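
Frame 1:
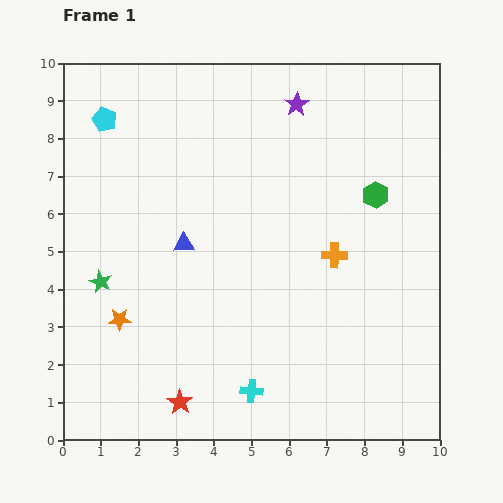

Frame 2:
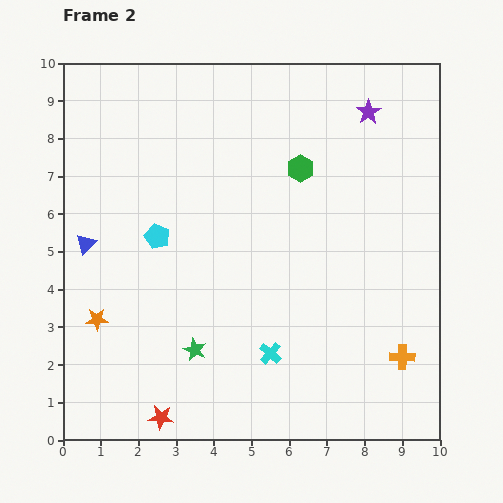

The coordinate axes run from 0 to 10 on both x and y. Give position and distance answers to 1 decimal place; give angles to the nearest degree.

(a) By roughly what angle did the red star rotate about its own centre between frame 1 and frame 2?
29° counter-clockwise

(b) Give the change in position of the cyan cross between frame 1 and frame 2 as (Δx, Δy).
(0.5, 1.0)

The cyan cross was at (5.0, 1.3) in frame 1 and (5.5, 2.3) in frame 2.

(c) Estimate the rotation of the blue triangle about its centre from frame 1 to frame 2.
42° counter-clockwise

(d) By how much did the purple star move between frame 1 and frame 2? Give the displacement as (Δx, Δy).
(1.9, -0.2)

The purple star was at (6.2, 8.9) in frame 1 and (8.1, 8.7) in frame 2.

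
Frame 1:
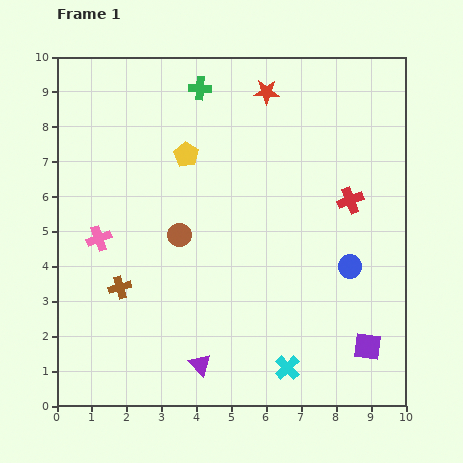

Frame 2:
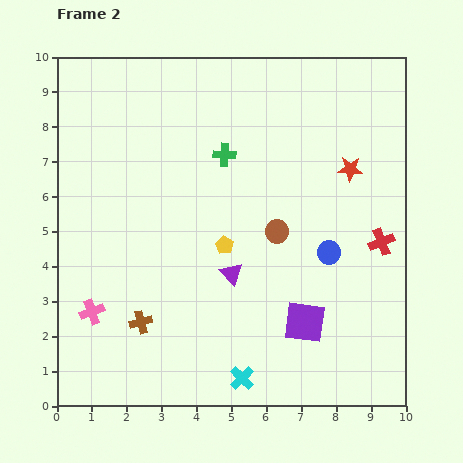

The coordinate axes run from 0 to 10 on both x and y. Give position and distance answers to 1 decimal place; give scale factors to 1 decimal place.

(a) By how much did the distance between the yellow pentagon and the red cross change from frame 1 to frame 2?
-0.4

Distance in frame 1: 4.9. Distance in frame 2: 4.5.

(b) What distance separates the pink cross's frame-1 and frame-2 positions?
2.1

The pink cross moved from (1.2, 4.8) to (1.0, 2.7), a distance of √(0.2² + 2.1²) ≈ 2.1.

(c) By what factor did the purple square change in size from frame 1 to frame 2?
1.5×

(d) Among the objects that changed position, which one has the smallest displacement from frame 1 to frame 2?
the blue circle

(moved 0.7)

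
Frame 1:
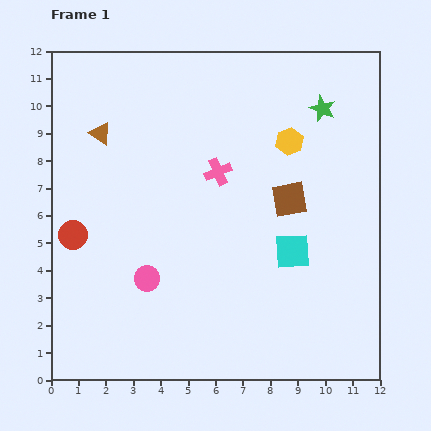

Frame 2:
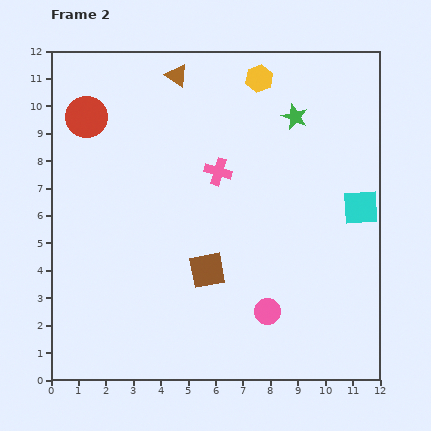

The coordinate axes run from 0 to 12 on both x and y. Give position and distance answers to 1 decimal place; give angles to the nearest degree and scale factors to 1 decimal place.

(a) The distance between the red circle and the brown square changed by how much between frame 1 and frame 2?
-0.9

Distance in frame 1: 8.0. Distance in frame 2: 7.1.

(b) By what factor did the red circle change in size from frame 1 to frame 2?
1.4×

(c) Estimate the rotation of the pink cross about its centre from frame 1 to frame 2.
39° clockwise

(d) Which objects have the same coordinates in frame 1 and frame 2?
the pink cross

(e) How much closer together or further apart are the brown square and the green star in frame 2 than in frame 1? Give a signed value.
+2.9

Distance in frame 1: 3.5. Distance in frame 2: 6.4.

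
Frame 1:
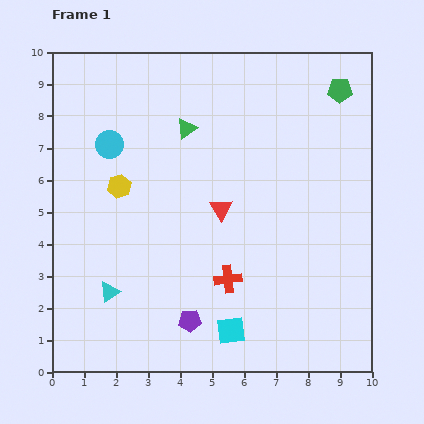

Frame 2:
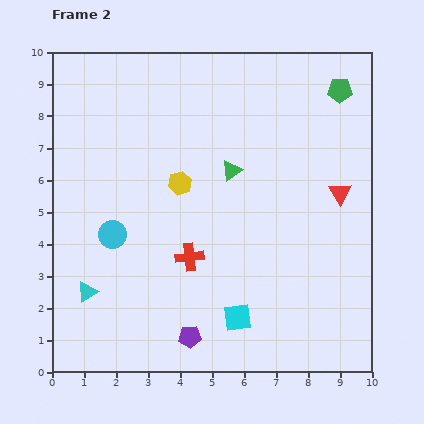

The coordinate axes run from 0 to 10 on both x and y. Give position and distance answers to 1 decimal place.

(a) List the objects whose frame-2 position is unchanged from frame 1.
the green pentagon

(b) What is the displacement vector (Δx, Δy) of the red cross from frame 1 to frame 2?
(-1.2, 0.7)

The red cross was at (5.5, 2.9) in frame 1 and (4.3, 3.6) in frame 2.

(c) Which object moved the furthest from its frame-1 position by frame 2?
the red triangle

(moved 3.7; next 2.8)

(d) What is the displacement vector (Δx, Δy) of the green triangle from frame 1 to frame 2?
(1.4, -1.3)

The green triangle was at (4.2, 7.6) in frame 1 and (5.6, 6.3) in frame 2.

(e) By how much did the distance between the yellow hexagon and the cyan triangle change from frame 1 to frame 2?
+1.2

Distance in frame 1: 3.3. Distance in frame 2: 4.5.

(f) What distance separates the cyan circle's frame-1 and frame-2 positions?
2.8

The cyan circle moved from (1.8, 7.1) to (1.9, 4.3), a distance of √(0.1² + 2.8²) ≈ 2.8.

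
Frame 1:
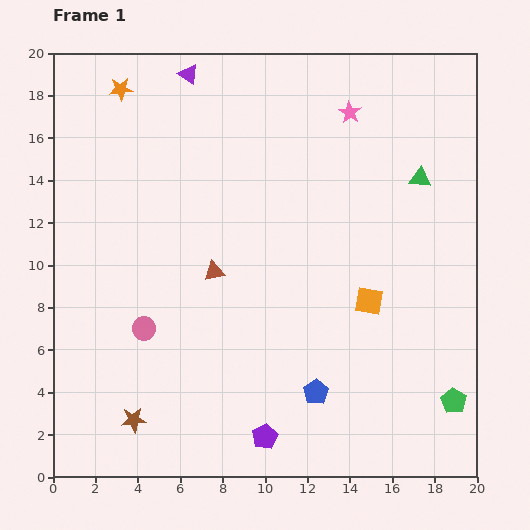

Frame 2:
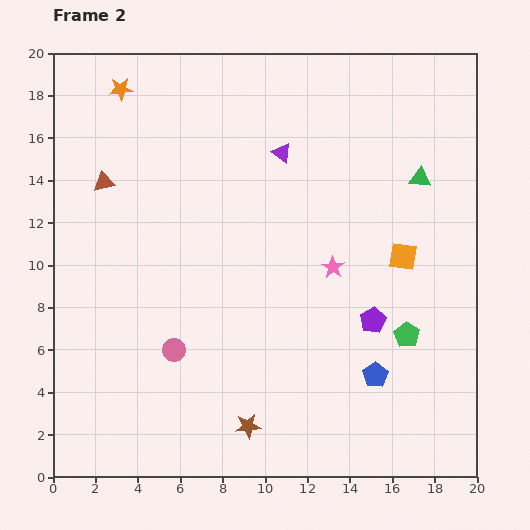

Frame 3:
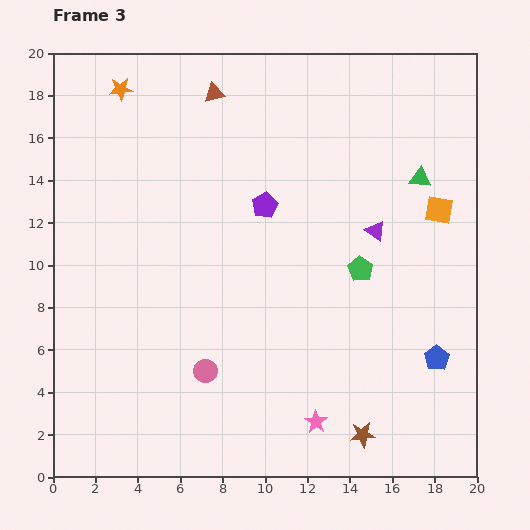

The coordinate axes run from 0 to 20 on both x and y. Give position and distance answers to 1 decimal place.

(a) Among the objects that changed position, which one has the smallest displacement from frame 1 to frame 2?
the pink circle

(moved 1.7)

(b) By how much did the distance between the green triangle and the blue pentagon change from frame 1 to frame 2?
-1.7

Distance in frame 1: 11.2. Distance in frame 2: 9.5.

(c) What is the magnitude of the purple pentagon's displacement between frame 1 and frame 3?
10.9

The purple pentagon moved from (10.0, 1.9) to (10.0, 12.8), a distance of √(0.0² + 10.9²) ≈ 10.9.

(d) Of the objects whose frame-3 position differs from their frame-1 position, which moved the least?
the pink circle

(moved 3.5)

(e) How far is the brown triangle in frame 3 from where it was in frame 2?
6.7

The brown triangle moved from (2.4, 13.9) to (7.6, 18.1), a distance of √(5.2² + 4.2²) ≈ 6.7.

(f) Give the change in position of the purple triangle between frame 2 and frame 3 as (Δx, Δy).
(4.4, -3.7)

The purple triangle was at (10.8, 15.3) in frame 2 and (15.2, 11.6) in frame 3.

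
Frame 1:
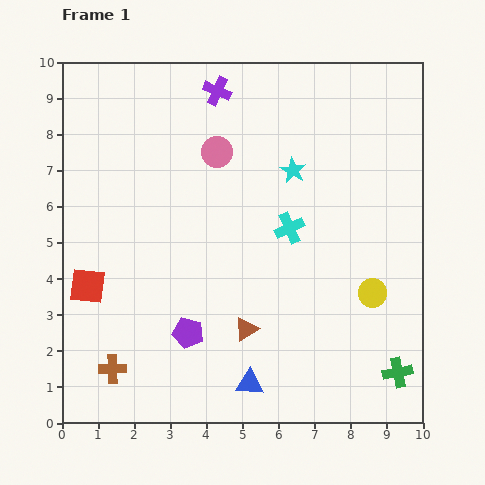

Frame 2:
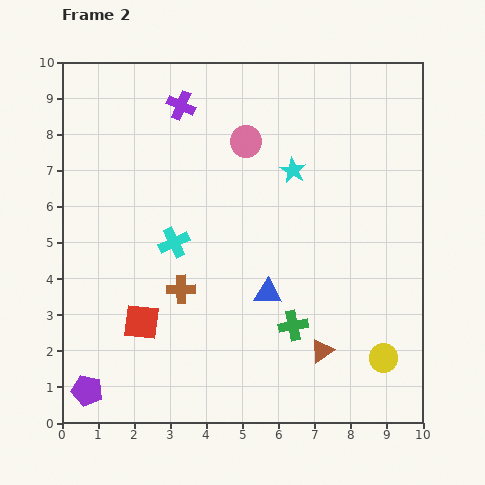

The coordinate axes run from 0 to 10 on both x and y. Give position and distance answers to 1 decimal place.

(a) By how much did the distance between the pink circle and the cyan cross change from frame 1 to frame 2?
+0.5

Distance in frame 1: 2.9. Distance in frame 2: 3.4.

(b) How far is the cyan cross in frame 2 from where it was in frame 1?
3.2

The cyan cross moved from (6.3, 5.4) to (3.1, 5.0), a distance of √(3.2² + 0.4²) ≈ 3.2.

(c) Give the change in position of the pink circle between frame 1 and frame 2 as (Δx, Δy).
(0.8, 0.3)

The pink circle was at (4.3, 7.5) in frame 1 and (5.1, 7.8) in frame 2.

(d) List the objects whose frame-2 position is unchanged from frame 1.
the cyan star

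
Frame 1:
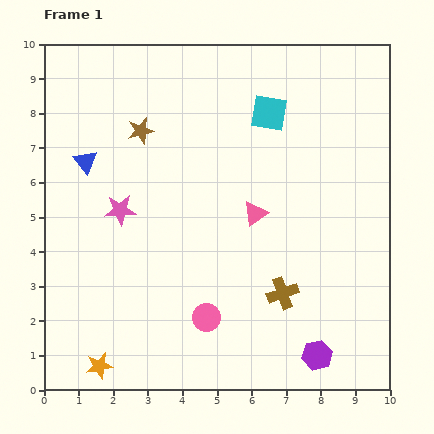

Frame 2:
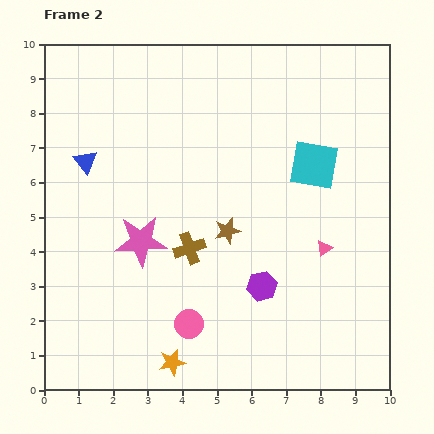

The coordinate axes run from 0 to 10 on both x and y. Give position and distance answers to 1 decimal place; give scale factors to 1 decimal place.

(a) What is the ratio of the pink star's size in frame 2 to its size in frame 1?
1.7×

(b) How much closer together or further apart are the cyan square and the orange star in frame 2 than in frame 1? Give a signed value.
-1.8

Distance in frame 1: 8.8. Distance in frame 2: 7.0.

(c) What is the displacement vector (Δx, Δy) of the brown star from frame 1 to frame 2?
(2.5, -2.9)

The brown star was at (2.8, 7.5) in frame 1 and (5.3, 4.6) in frame 2.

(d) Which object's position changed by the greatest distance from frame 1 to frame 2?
the brown star

(moved 3.8; next 3.0)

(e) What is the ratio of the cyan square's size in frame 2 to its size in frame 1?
1.3×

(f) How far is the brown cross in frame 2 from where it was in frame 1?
3.0

The brown cross moved from (6.9, 2.8) to (4.2, 4.1), a distance of √(2.7² + 1.3²) ≈ 3.0.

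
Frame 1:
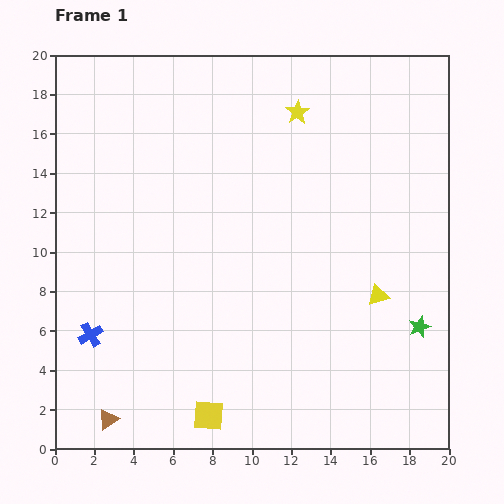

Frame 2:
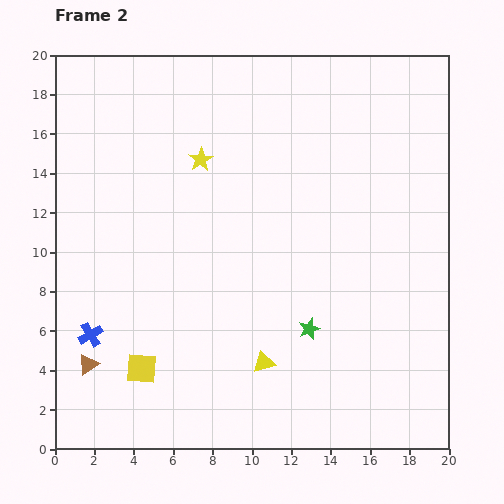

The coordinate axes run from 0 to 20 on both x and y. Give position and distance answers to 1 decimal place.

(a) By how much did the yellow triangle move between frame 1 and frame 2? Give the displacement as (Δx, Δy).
(-5.8, -3.4)

The yellow triangle was at (16.4, 7.8) in frame 1 and (10.6, 4.4) in frame 2.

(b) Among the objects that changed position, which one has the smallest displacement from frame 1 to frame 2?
the brown triangle

(moved 3.0)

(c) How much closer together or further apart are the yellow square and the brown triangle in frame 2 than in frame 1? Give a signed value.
-2.4

Distance in frame 1: 5.1. Distance in frame 2: 2.7.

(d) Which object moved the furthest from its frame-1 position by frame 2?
the yellow triangle

(moved 6.7; next 5.6)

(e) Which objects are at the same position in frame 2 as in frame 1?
the blue cross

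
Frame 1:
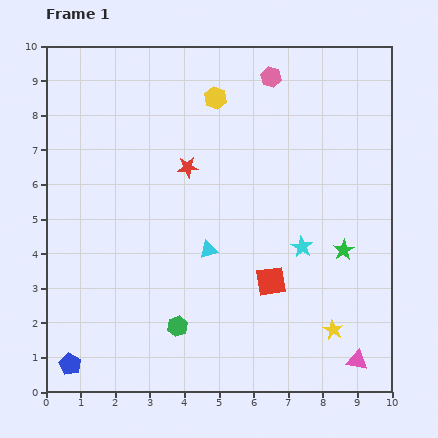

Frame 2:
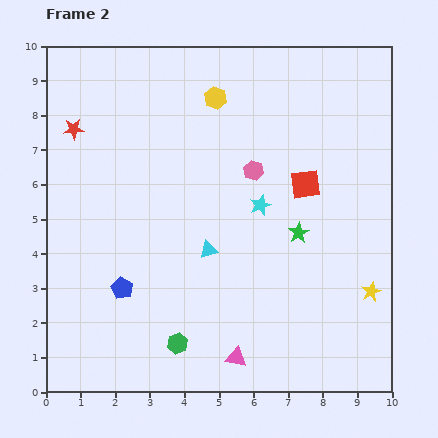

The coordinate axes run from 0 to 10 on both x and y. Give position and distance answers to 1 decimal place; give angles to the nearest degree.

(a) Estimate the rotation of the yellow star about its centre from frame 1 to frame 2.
17° clockwise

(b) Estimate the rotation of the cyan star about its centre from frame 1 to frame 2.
20° clockwise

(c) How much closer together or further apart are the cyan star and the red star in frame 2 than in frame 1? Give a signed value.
+1.8

Distance in frame 1: 4.0. Distance in frame 2: 5.8.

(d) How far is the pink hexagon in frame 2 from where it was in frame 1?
2.7

The pink hexagon moved from (6.5, 9.1) to (6.0, 6.4), a distance of √(0.5² + 2.7²) ≈ 2.7.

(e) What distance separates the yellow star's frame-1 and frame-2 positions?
1.6

The yellow star moved from (8.3, 1.8) to (9.4, 2.9), a distance of √(1.1² + 1.1²) ≈ 1.6.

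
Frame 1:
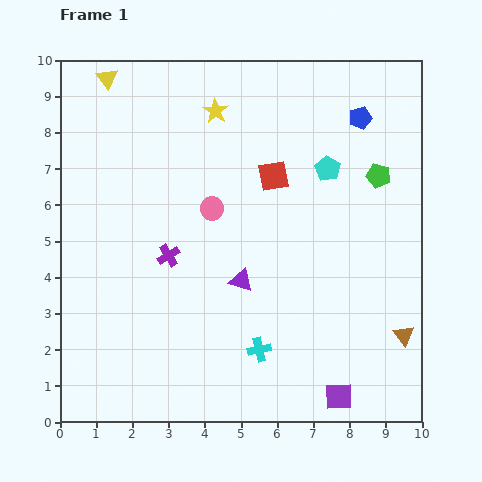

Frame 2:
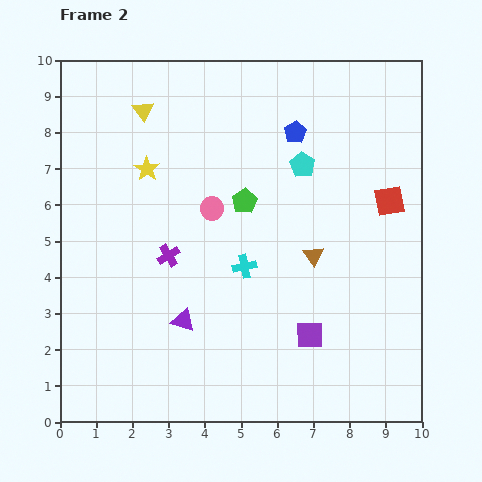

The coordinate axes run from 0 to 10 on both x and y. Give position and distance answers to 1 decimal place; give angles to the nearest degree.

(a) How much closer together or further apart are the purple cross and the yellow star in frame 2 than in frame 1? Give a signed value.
-1.7

Distance in frame 1: 4.2. Distance in frame 2: 2.5.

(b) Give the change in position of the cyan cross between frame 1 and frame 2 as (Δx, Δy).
(-0.4, 2.3)

The cyan cross was at (5.5, 2.0) in frame 1 and (5.1, 4.3) in frame 2.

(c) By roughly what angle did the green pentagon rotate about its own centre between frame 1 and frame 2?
27° clockwise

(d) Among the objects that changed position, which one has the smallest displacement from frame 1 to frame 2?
the cyan pentagon

(moved 0.7)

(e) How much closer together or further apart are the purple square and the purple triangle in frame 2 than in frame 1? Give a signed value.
-0.7

Distance in frame 1: 4.2. Distance in frame 2: 3.5.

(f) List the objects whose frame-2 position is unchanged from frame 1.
the pink circle, the purple cross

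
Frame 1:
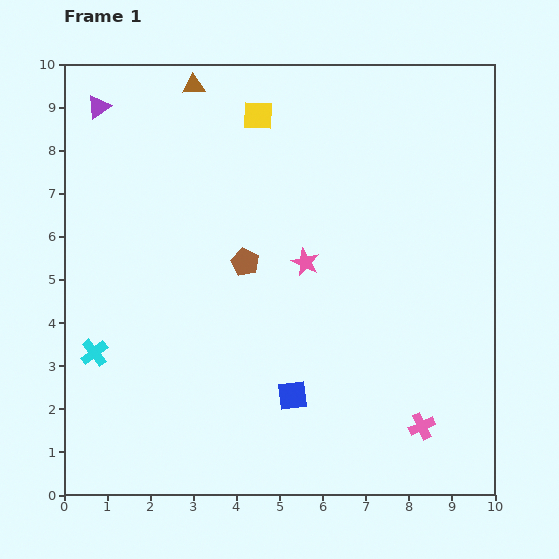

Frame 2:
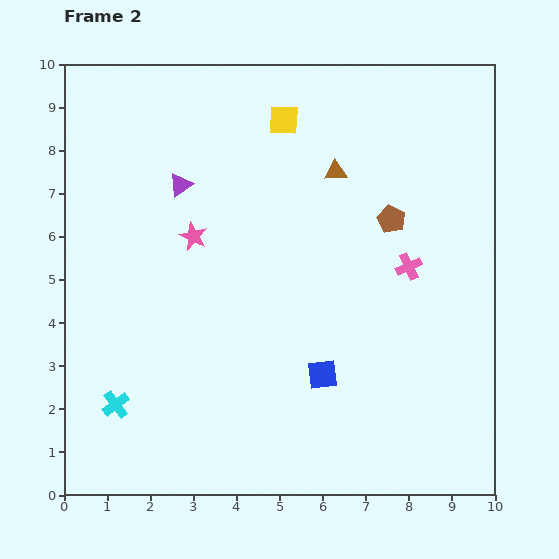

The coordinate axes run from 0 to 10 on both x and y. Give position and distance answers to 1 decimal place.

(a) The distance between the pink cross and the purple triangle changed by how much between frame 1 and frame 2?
-4.9

Distance in frame 1: 10.5. Distance in frame 2: 5.6.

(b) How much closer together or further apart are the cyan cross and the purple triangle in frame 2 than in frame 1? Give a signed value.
-0.4

Distance in frame 1: 5.7. Distance in frame 2: 5.3.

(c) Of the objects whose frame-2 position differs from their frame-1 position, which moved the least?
the yellow square

(moved 0.6)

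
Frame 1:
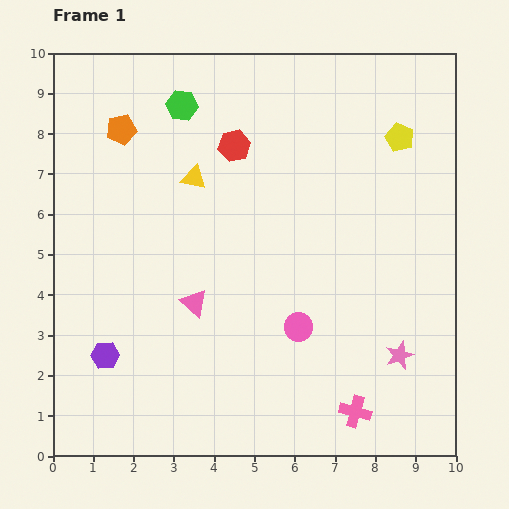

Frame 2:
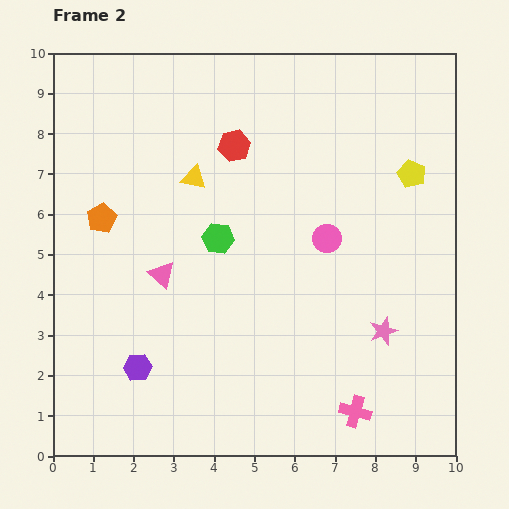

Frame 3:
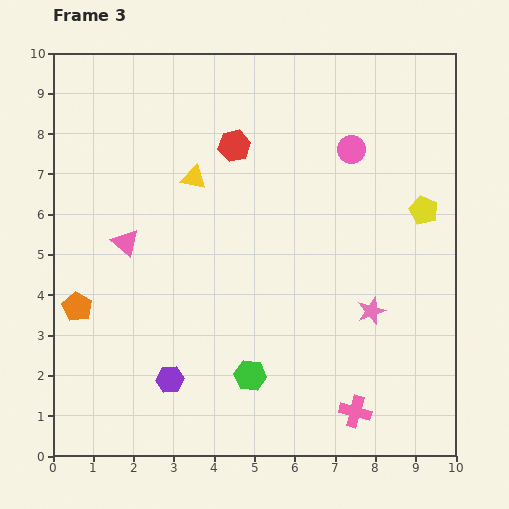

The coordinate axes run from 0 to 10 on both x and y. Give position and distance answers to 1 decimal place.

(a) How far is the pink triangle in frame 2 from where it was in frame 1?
1.1

The pink triangle moved from (3.5, 3.8) to (2.7, 4.5), a distance of √(0.8² + 0.7²) ≈ 1.1.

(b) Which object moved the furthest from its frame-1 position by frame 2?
the green hexagon

(moved 3.4; next 2.3)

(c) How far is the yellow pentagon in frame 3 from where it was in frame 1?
1.9

The yellow pentagon moved from (8.6, 7.9) to (9.2, 6.1), a distance of √(0.6² + 1.8²) ≈ 1.9.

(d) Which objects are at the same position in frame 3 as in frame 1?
the yellow triangle, the pink cross, the red hexagon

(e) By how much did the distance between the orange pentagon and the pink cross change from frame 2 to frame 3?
-0.5

Distance in frame 2: 7.9. Distance in frame 3: 7.4.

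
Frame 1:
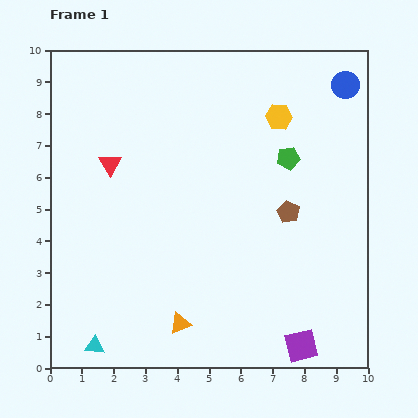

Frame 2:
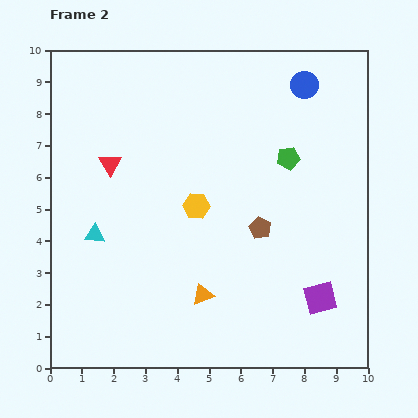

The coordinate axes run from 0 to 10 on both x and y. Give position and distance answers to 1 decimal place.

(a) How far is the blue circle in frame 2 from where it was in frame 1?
1.3

The blue circle moved from (9.3, 8.9) to (8.0, 8.9), a distance of √(1.3² + 0.0²) ≈ 1.3.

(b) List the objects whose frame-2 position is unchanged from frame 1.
the green pentagon, the red triangle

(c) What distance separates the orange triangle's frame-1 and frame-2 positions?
1.1

The orange triangle moved from (4.1, 1.4) to (4.8, 2.3), a distance of √(0.7² + 0.9²) ≈ 1.1.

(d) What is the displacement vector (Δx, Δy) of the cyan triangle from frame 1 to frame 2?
(0.0, 3.5)

The cyan triangle was at (1.4, 0.7) in frame 1 and (1.4, 4.2) in frame 2.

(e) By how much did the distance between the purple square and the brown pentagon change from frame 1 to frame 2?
-1.3

Distance in frame 1: 4.2. Distance in frame 2: 2.9.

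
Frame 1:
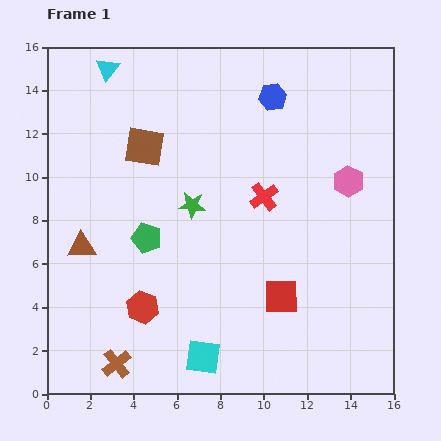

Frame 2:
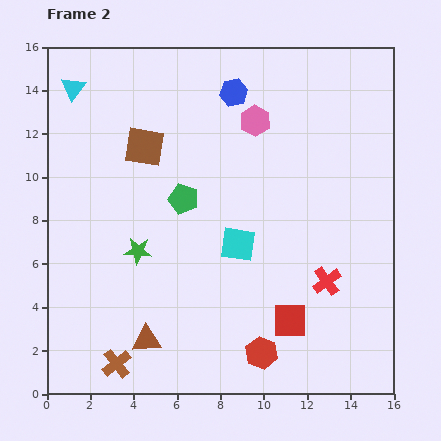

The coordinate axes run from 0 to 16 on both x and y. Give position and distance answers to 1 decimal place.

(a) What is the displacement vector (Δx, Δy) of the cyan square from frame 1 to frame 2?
(1.6, 5.2)

The cyan square was at (7.2, 1.7) in frame 1 and (8.8, 6.9) in frame 2.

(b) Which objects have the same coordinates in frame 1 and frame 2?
the brown cross, the brown square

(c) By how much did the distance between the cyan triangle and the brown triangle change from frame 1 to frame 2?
+3.8

Distance in frame 1: 8.3. Distance in frame 2: 12.1.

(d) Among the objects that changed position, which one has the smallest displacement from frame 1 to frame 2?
the red square

(moved 1.2)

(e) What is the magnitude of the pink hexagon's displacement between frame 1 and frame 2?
5.1

The pink hexagon moved from (13.9, 9.8) to (9.6, 12.6), a distance of √(4.3² + 2.8²) ≈ 5.1.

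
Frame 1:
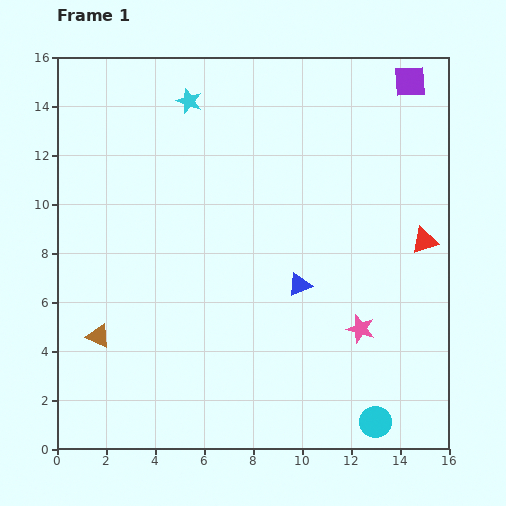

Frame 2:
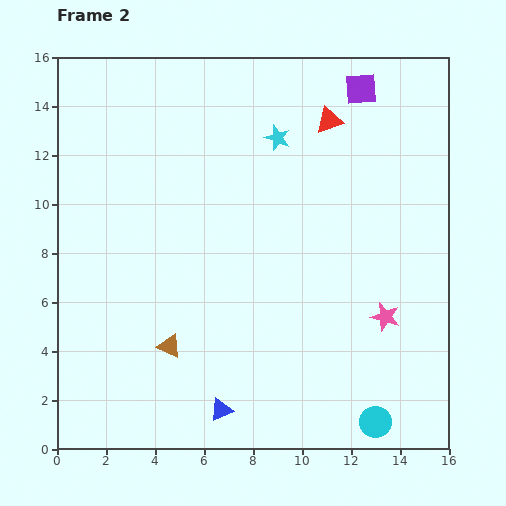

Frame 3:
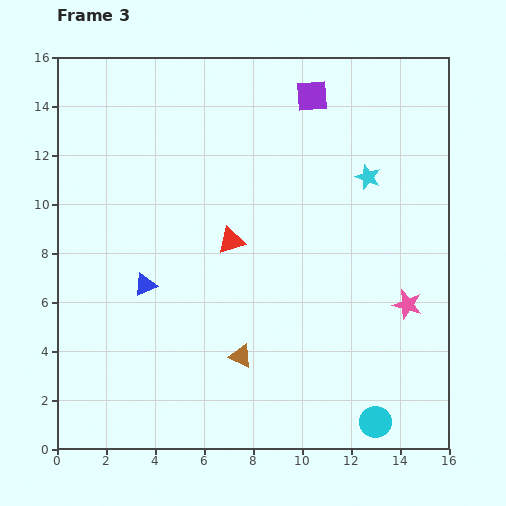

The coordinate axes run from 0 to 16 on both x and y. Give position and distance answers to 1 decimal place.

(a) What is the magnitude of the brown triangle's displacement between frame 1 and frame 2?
2.9

The brown triangle moved from (1.7, 4.6) to (4.6, 4.2), a distance of √(2.9² + 0.4²) ≈ 2.9.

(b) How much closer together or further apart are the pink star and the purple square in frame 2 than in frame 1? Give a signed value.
-0.9

Distance in frame 1: 10.3. Distance in frame 2: 9.4.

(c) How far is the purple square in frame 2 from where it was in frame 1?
2.0

The purple square moved from (14.4, 15.0) to (12.4, 14.7), a distance of √(2.0² + 0.3²) ≈ 2.0.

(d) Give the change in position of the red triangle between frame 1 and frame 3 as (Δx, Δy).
(-7.9, 0.0)

The red triangle was at (15.0, 8.5) in frame 1 and (7.1, 8.5) in frame 3.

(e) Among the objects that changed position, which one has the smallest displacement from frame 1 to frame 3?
the pink star

(moved 2.1)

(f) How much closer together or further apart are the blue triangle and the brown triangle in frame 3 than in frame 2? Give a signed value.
+1.6

Distance in frame 2: 3.3. Distance in frame 3: 4.9.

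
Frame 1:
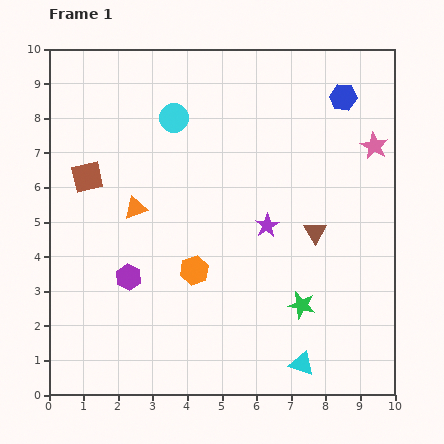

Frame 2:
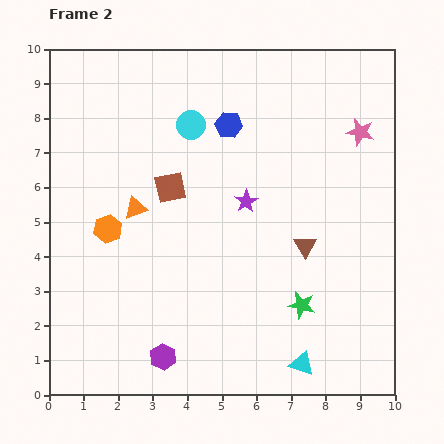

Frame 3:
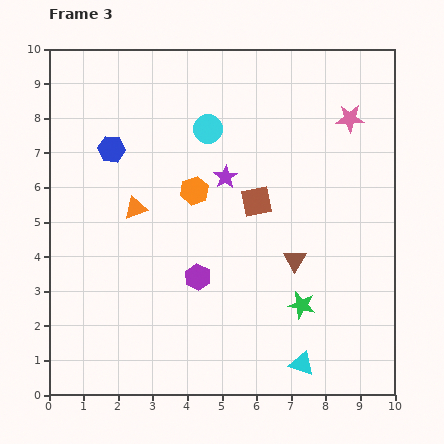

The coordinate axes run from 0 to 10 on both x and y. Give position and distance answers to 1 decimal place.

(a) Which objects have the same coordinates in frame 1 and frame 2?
the cyan triangle, the orange triangle, the green star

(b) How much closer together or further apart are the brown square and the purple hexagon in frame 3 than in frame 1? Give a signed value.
-0.3

Distance in frame 1: 3.1. Distance in frame 3: 2.8.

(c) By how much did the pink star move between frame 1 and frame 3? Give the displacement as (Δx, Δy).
(-0.7, 0.8)

The pink star was at (9.4, 7.2) in frame 1 and (8.7, 8.0) in frame 3.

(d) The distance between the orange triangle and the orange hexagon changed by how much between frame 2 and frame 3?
+0.8

Distance in frame 2: 1.0. Distance in frame 3: 1.8.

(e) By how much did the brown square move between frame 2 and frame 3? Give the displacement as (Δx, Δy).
(2.5, -0.4)

The brown square was at (3.5, 6.0) in frame 2 and (6.0, 5.6) in frame 3.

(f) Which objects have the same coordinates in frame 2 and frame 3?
the cyan triangle, the orange triangle, the green star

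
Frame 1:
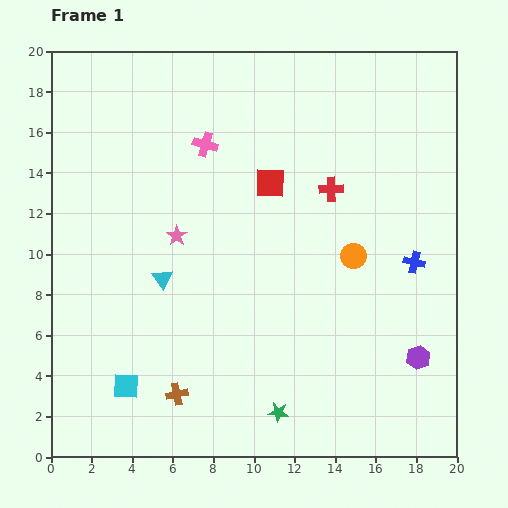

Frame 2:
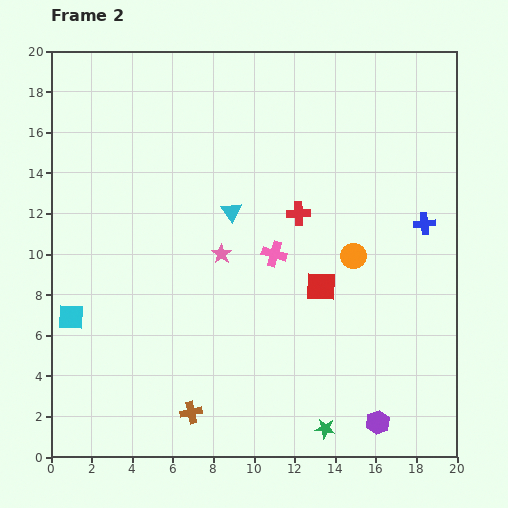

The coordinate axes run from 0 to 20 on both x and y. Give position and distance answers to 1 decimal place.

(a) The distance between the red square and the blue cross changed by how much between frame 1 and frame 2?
-2.1

Distance in frame 1: 8.1. Distance in frame 2: 6.0.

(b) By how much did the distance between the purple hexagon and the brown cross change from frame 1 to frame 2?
-2.8

Distance in frame 1: 12.0. Distance in frame 2: 9.2.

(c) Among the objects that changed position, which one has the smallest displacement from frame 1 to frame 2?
the brown cross

(moved 1.1)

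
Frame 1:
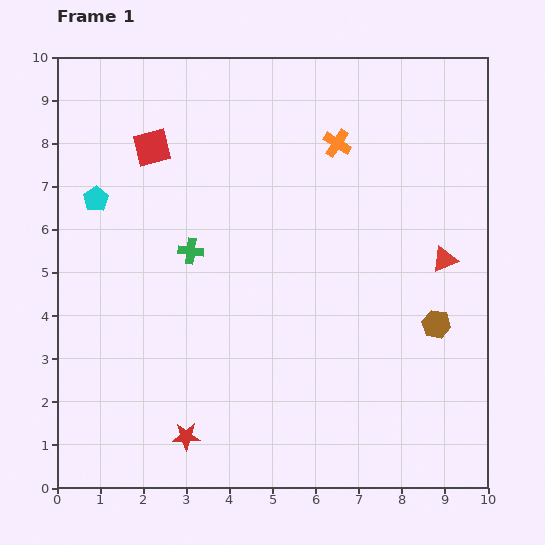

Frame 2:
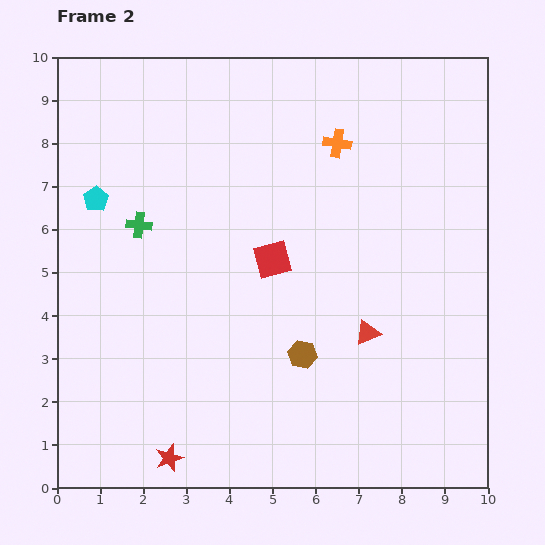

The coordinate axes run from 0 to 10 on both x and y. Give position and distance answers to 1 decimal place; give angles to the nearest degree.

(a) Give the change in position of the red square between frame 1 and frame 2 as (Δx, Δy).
(2.8, -2.6)

The red square was at (2.2, 7.9) in frame 1 and (5.0, 5.3) in frame 2.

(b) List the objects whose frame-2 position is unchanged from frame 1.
the orange cross, the cyan pentagon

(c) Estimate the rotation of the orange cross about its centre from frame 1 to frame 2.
23° counter-clockwise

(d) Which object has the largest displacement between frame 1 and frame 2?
the red square

(moved 3.8; next 3.2)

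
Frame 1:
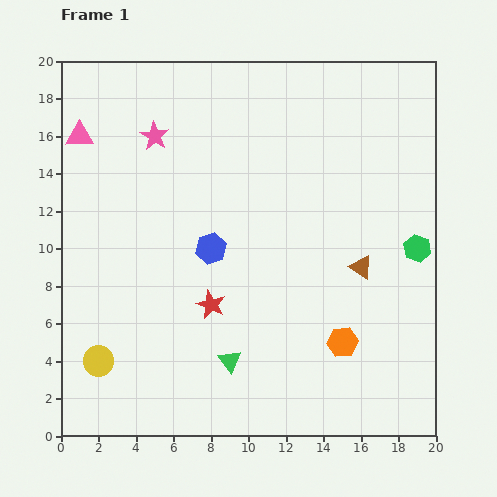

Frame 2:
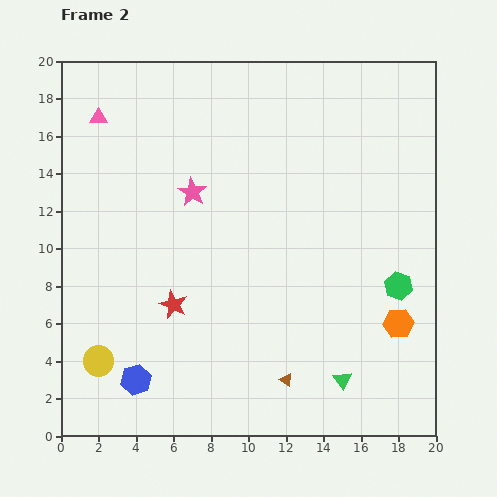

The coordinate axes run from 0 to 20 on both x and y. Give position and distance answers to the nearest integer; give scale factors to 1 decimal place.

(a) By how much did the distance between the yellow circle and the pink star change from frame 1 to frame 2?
-2

Distance in frame 1: 12. Distance in frame 2: 10.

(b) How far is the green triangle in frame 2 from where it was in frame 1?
6

The green triangle moved from (9, 4) to (15, 3), a distance of √(6² + 1²) ≈ 6.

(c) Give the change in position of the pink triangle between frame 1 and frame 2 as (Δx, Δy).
(1, 1)

The pink triangle was at (1, 16) in frame 1 and (2, 17) in frame 2.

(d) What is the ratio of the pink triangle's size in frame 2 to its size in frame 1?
0.6×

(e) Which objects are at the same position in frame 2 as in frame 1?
the yellow circle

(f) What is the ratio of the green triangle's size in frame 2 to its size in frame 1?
0.8×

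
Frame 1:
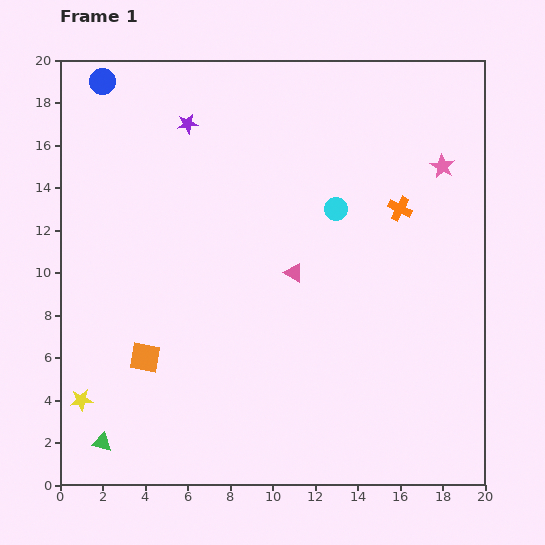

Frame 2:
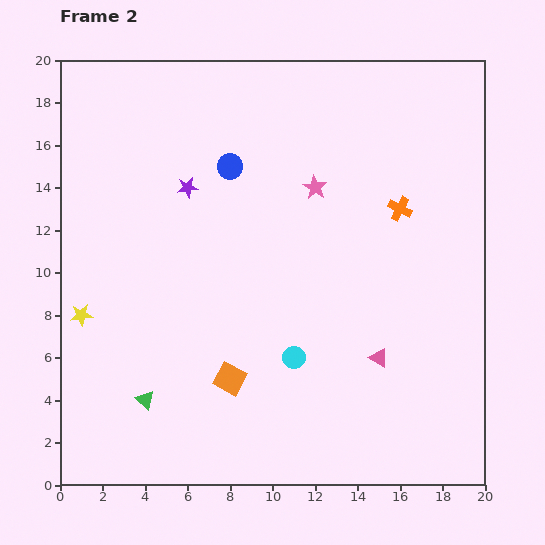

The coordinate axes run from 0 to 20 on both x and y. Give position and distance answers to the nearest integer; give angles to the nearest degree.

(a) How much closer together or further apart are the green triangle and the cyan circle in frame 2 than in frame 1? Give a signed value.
-9

Distance in frame 1: 16. Distance in frame 2: 7.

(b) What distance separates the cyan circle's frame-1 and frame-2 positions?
7

The cyan circle moved from (13, 13) to (11, 6), a distance of √(2² + 7²) ≈ 7.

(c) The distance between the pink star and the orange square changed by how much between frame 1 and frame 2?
-7

Distance in frame 1: 17. Distance in frame 2: 10.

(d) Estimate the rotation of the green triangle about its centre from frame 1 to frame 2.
30° clockwise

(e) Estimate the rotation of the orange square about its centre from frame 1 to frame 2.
18° clockwise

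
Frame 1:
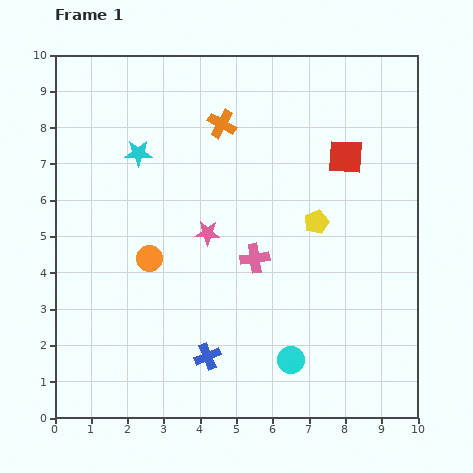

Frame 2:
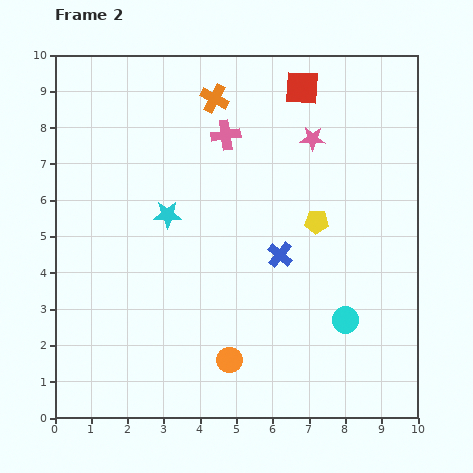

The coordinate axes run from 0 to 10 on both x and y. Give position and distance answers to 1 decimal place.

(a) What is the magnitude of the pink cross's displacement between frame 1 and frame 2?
3.5

The pink cross moved from (5.5, 4.4) to (4.7, 7.8), a distance of √(0.8² + 3.4²) ≈ 3.5.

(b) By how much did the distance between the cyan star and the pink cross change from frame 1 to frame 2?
-1.6

Distance in frame 1: 4.3. Distance in frame 2: 2.7.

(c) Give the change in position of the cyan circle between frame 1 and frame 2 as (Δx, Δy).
(1.5, 1.1)

The cyan circle was at (6.5, 1.6) in frame 1 and (8.0, 2.7) in frame 2.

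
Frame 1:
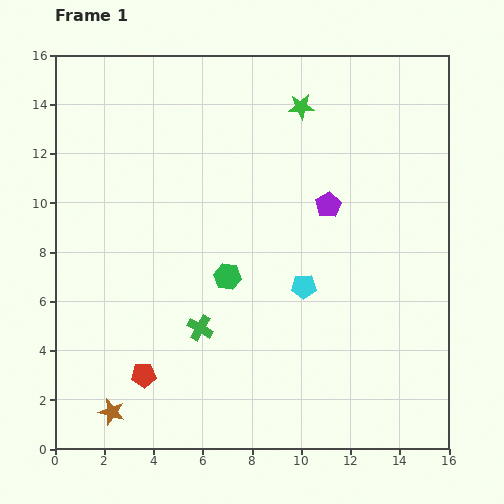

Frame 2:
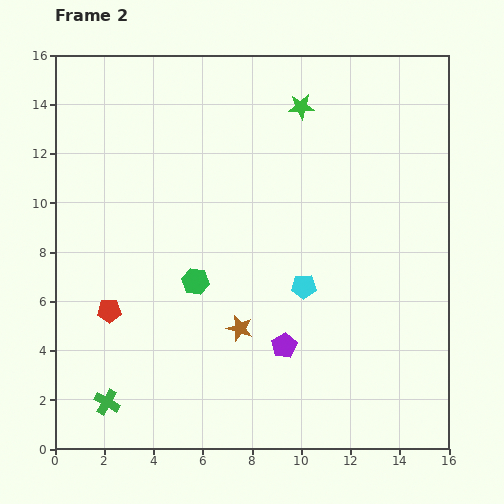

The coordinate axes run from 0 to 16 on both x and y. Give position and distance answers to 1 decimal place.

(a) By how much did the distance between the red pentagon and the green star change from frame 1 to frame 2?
-1.2

Distance in frame 1: 12.6. Distance in frame 2: 11.4.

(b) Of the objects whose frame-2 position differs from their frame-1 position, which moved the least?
the green hexagon

(moved 1.3)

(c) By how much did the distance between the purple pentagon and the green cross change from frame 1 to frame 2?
+0.4

Distance in frame 1: 7.2. Distance in frame 2: 7.6.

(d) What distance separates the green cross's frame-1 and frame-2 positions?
4.8

The green cross moved from (5.9, 4.9) to (2.1, 1.9), a distance of √(3.8² + 3.0²) ≈ 4.8.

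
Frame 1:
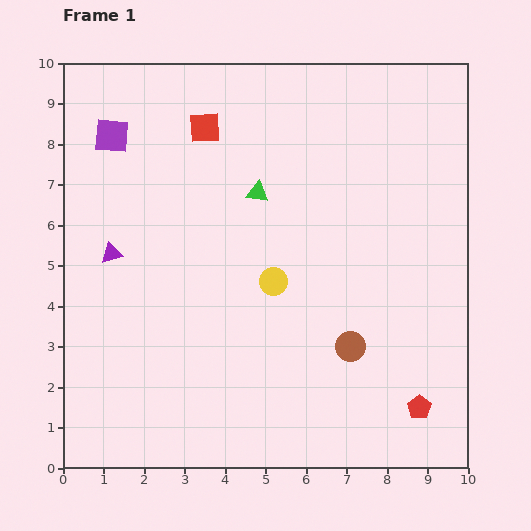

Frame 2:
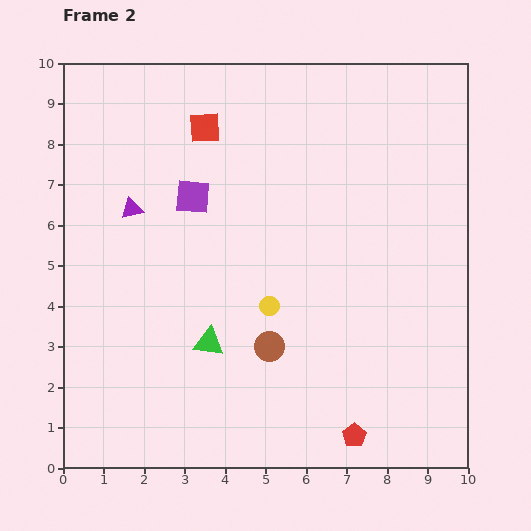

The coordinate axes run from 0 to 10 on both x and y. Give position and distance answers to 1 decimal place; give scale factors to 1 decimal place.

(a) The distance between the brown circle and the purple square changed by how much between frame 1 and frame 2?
-3.7

Distance in frame 1: 7.9. Distance in frame 2: 4.2.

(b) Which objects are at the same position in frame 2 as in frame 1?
the red square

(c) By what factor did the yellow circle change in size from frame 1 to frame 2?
0.7×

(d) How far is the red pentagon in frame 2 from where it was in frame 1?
1.7

The red pentagon moved from (8.8, 1.5) to (7.2, 0.8), a distance of √(1.6² + 0.7²) ≈ 1.7.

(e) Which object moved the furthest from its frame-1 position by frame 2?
the green triangle

(moved 3.9; next 2.5)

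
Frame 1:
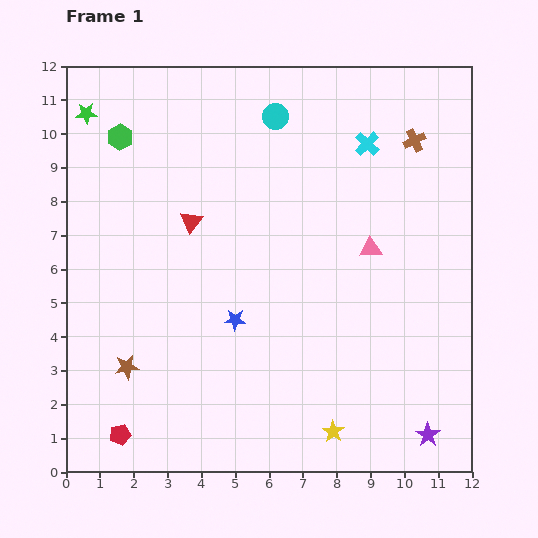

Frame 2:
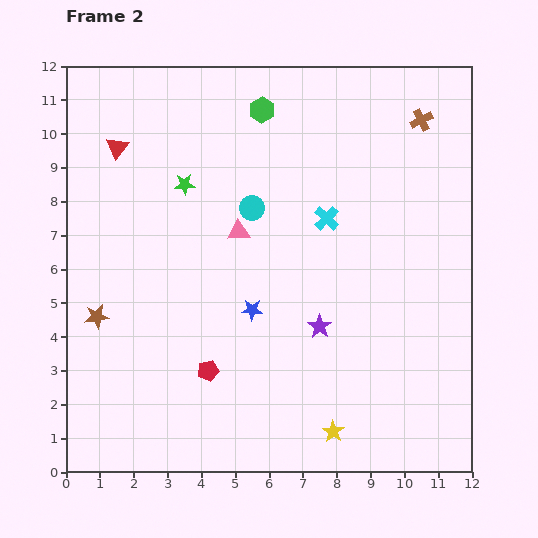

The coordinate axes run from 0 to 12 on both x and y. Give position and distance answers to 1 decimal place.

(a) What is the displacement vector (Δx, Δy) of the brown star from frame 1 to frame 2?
(-0.9, 1.5)

The brown star was at (1.8, 3.1) in frame 1 and (0.9, 4.6) in frame 2.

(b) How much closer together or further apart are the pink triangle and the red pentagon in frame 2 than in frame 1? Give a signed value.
-5.0

Distance in frame 1: 9.2. Distance in frame 2: 4.2.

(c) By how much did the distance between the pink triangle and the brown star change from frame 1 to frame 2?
-3.1

Distance in frame 1: 8.0. Distance in frame 2: 4.9.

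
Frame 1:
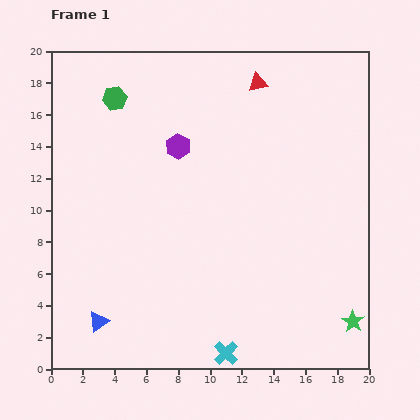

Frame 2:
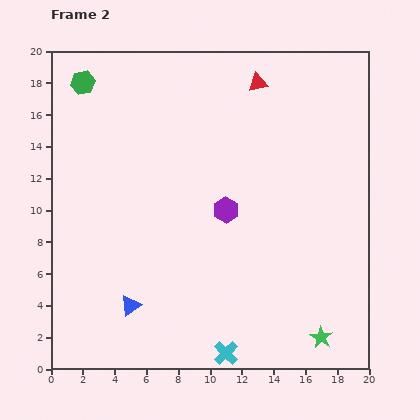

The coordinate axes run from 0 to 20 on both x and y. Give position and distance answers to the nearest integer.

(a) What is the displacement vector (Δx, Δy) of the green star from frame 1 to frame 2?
(-2, -1)

The green star was at (19, 3) in frame 1 and (17, 2) in frame 2.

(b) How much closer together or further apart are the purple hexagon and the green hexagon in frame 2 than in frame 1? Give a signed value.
+7

Distance in frame 1: 5. Distance in frame 2: 12.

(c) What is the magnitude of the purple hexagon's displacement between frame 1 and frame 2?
5

The purple hexagon moved from (8, 14) to (11, 10), a distance of √(3² + 4²) ≈ 5.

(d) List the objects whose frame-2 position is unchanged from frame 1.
the red triangle, the cyan cross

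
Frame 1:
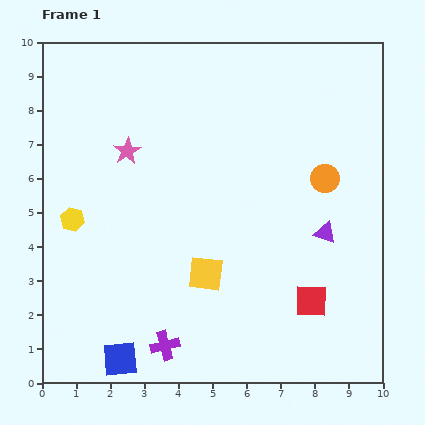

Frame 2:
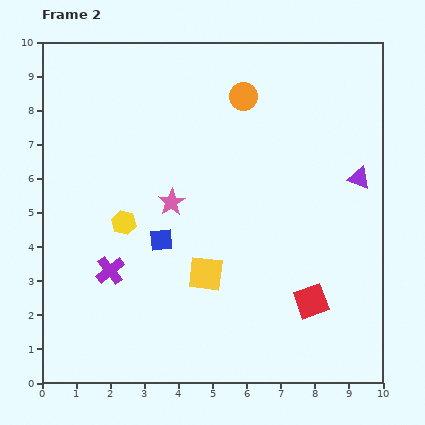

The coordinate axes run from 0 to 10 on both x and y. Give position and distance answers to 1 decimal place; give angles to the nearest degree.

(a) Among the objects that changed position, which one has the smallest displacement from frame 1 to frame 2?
the yellow hexagon

(moved 1.5)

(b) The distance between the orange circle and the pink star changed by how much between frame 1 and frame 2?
-2.2

Distance in frame 1: 5.9. Distance in frame 2: 3.7.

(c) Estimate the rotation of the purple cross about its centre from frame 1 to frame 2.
24° counter-clockwise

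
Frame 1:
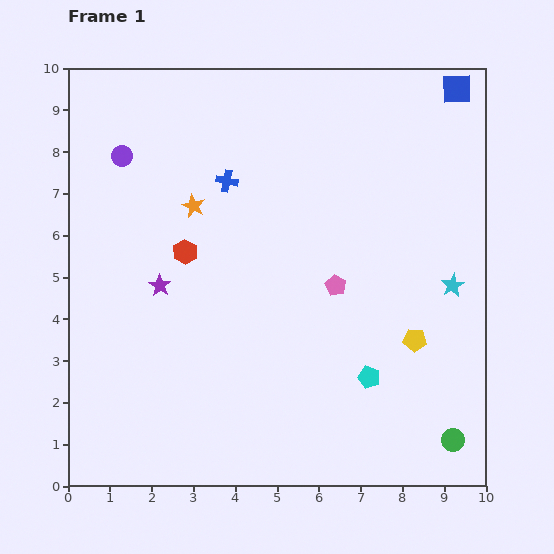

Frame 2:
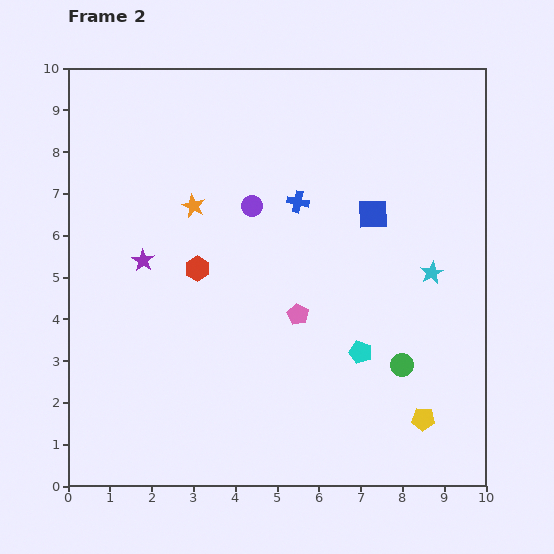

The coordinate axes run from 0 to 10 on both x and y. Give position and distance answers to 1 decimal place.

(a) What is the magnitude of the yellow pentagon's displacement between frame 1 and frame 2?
1.9

The yellow pentagon moved from (8.3, 3.5) to (8.5, 1.6), a distance of √(0.2² + 1.9²) ≈ 1.9.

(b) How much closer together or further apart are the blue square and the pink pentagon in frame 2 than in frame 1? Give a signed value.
-2.5

Distance in frame 1: 5.5. Distance in frame 2: 3.0.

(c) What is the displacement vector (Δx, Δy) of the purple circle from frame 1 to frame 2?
(3.1, -1.2)

The purple circle was at (1.3, 7.9) in frame 1 and (4.4, 6.7) in frame 2.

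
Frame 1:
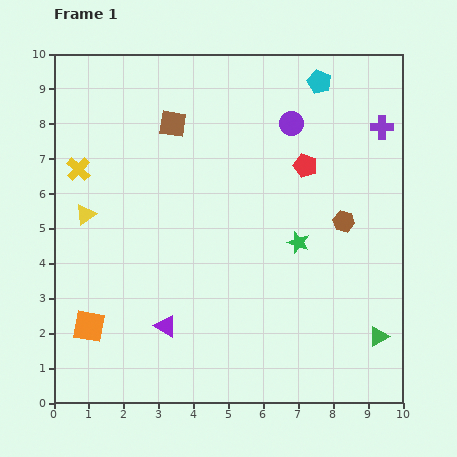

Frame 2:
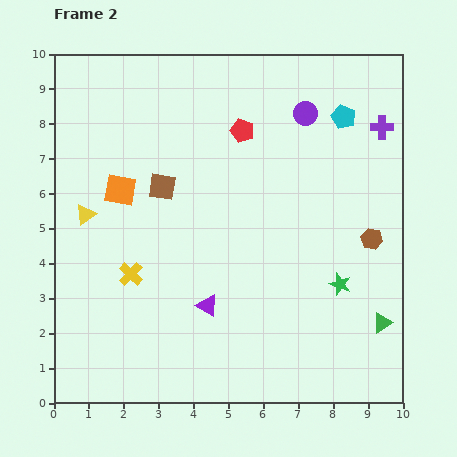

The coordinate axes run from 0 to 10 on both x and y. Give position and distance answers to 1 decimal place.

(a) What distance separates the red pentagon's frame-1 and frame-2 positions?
2.1

The red pentagon moved from (7.2, 6.8) to (5.4, 7.8), a distance of √(1.8² + 1.0²) ≈ 2.1.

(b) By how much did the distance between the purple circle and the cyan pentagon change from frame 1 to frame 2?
-0.3

Distance in frame 1: 1.4. Distance in frame 2: 1.1.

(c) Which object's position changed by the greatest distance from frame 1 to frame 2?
the orange square

(moved 4.0; next 3.4)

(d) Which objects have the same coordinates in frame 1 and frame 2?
the yellow triangle, the purple cross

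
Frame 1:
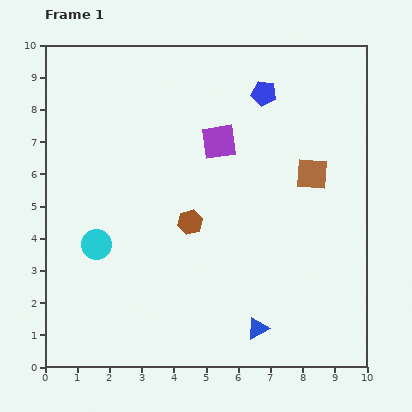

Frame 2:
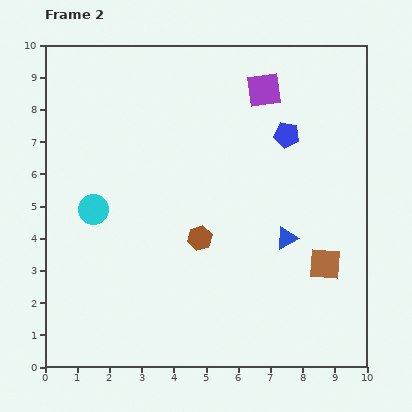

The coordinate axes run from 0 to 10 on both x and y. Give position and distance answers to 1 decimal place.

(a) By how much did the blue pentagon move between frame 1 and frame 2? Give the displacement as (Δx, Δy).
(0.7, -1.3)

The blue pentagon was at (6.8, 8.5) in frame 1 and (7.5, 7.2) in frame 2.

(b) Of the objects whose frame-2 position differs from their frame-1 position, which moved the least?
the brown hexagon

(moved 0.6)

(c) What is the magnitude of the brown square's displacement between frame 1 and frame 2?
2.8

The brown square moved from (8.3, 6.0) to (8.7, 3.2), a distance of √(0.4² + 2.8²) ≈ 2.8.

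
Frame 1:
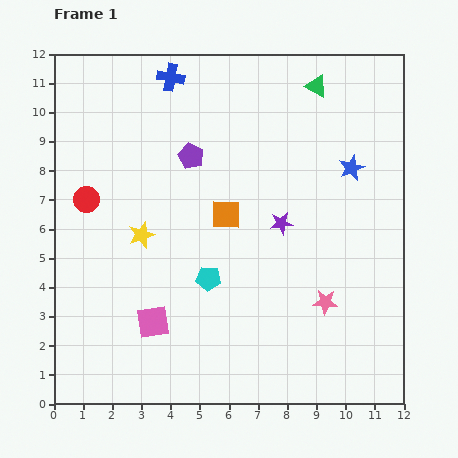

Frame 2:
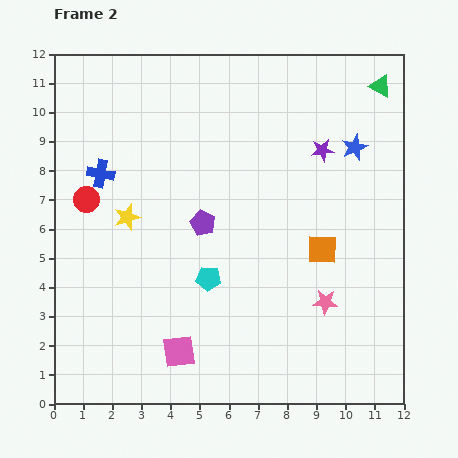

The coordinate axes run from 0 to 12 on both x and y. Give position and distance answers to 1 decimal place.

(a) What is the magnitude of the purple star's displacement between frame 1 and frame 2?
2.9

The purple star moved from (7.8, 6.2) to (9.2, 8.7), a distance of √(1.4² + 2.5²) ≈ 2.9.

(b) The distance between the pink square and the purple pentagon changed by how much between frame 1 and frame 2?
-1.3

Distance in frame 1: 5.8. Distance in frame 2: 4.5.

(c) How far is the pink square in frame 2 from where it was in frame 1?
1.3

The pink square moved from (3.4, 2.8) to (4.3, 1.8), a distance of √(0.9² + 1.0²) ≈ 1.3.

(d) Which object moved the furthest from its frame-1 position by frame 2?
the blue cross

(moved 4.1; next 3.5)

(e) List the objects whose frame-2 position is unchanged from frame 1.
the red circle, the cyan pentagon, the pink star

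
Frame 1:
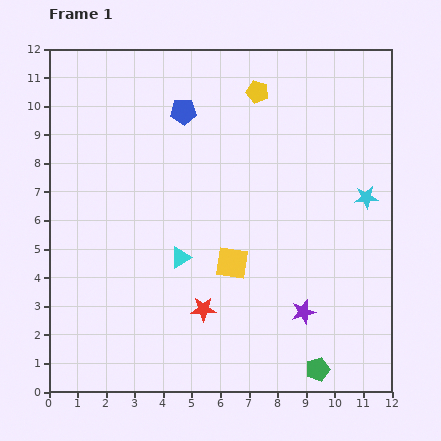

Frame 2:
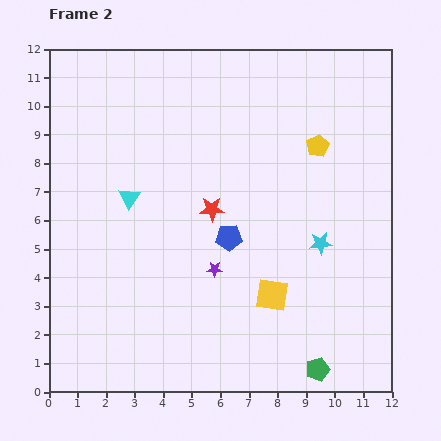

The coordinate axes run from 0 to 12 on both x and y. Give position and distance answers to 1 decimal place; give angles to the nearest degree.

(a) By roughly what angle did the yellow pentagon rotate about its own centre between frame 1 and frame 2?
29° clockwise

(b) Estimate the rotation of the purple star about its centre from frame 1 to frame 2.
16° clockwise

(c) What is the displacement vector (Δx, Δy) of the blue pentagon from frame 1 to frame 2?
(1.6, -4.4)

The blue pentagon was at (4.7, 9.8) in frame 1 and (6.3, 5.4) in frame 2.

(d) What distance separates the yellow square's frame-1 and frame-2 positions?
1.8

The yellow square moved from (6.4, 4.5) to (7.8, 3.4), a distance of √(1.4² + 1.1²) ≈ 1.8.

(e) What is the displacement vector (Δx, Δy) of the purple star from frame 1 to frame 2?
(-3.1, 1.5)

The purple star was at (8.9, 2.8) in frame 1 and (5.8, 4.3) in frame 2.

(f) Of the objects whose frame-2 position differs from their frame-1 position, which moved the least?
the yellow square

(moved 1.8)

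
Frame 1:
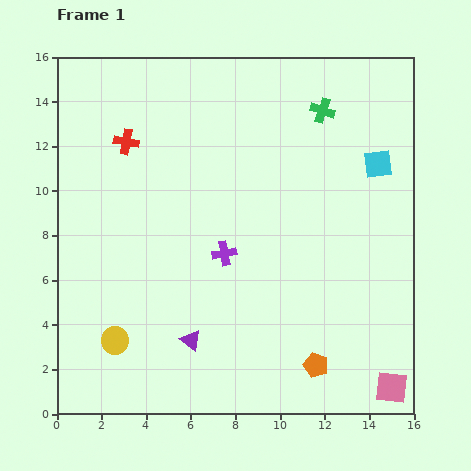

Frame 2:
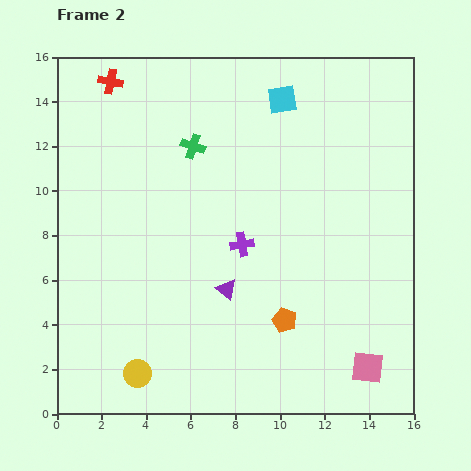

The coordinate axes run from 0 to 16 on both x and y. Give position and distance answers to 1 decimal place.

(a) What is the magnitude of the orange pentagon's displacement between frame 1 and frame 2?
2.4

The orange pentagon moved from (11.6, 2.2) to (10.2, 4.2), a distance of √(1.4² + 2.0²) ≈ 2.4.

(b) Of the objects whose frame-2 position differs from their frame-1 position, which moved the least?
the purple cross

(moved 0.9)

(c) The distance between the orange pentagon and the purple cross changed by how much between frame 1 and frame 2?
-2.6

Distance in frame 1: 6.5. Distance in frame 2: 3.9.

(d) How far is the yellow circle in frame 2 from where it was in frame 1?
1.8

The yellow circle moved from (2.6, 3.3) to (3.6, 1.8), a distance of √(1.0² + 1.5²) ≈ 1.8.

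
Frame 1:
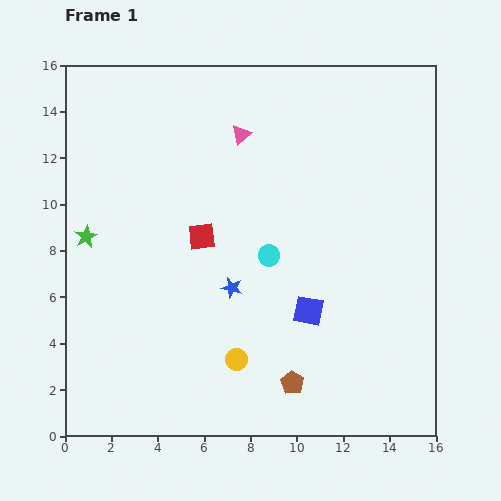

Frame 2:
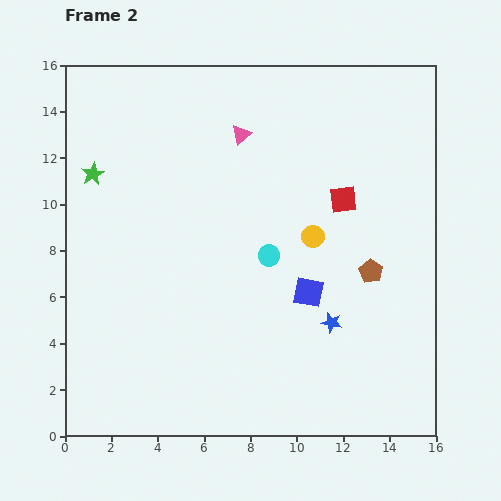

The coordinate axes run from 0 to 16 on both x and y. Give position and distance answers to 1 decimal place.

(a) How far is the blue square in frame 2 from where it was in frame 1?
0.8

The blue square moved from (10.5, 5.4) to (10.5, 6.2), a distance of √(0.0² + 0.8²) ≈ 0.8.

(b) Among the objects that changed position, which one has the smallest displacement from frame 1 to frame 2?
the blue square

(moved 0.8)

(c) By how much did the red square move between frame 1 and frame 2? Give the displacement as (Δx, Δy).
(6.1, 1.6)

The red square was at (5.9, 8.6) in frame 1 and (12.0, 10.2) in frame 2.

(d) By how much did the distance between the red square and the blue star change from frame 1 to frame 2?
+2.7

Distance in frame 1: 2.6. Distance in frame 2: 5.3.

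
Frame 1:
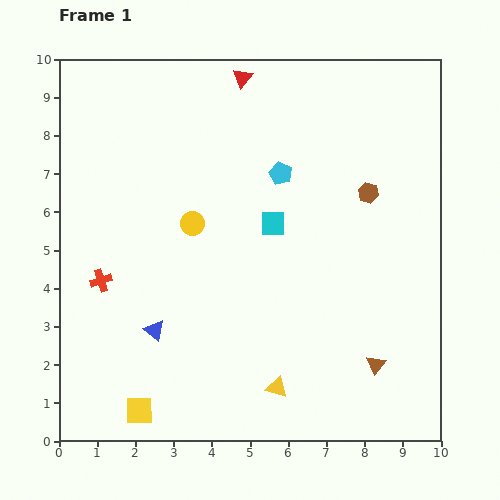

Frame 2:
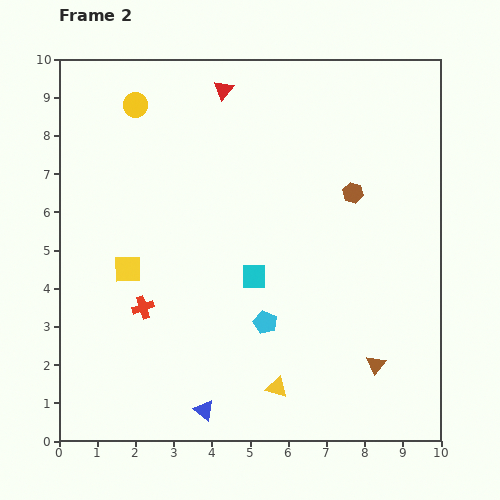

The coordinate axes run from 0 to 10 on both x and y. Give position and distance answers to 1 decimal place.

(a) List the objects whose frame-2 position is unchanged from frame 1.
the brown triangle, the yellow triangle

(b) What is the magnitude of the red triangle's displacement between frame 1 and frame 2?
0.6

The red triangle moved from (4.8, 9.5) to (4.3, 9.2), a distance of √(0.5² + 0.3²) ≈ 0.6.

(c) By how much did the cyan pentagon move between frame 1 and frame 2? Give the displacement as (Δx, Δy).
(-0.4, -3.9)

The cyan pentagon was at (5.8, 7.0) in frame 1 and (5.4, 3.1) in frame 2.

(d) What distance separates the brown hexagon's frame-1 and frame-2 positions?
0.4

The brown hexagon moved from (8.1, 6.5) to (7.7, 6.5), a distance of √(0.4² + 0.0²) ≈ 0.4.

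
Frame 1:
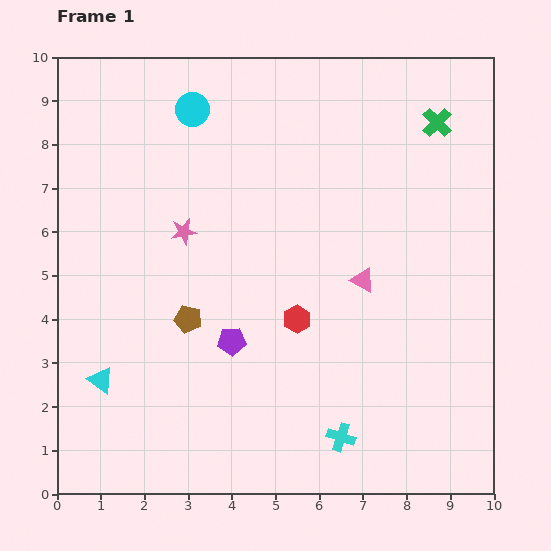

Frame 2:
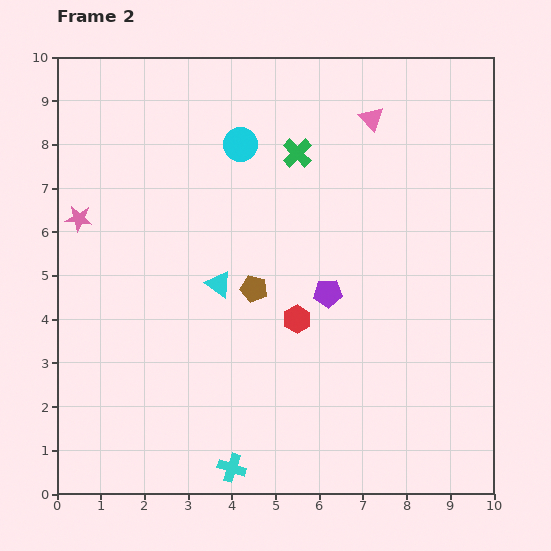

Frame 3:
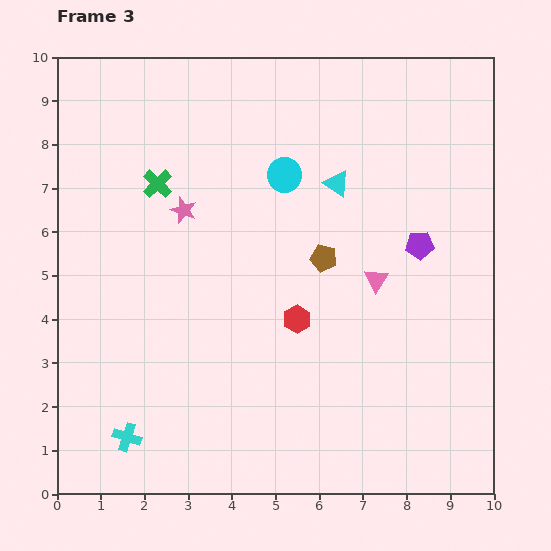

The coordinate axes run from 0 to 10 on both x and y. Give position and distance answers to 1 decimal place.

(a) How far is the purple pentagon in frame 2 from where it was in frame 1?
2.5

The purple pentagon moved from (4.0, 3.5) to (6.2, 4.6), a distance of √(2.2² + 1.1²) ≈ 2.5.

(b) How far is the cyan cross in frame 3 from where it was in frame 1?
4.9

The cyan cross moved from (6.5, 1.3) to (1.6, 1.3), a distance of √(4.9² + 0.0²) ≈ 4.9.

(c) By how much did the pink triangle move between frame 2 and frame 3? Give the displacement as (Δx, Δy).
(0.1, -3.7)

The pink triangle was at (7.2, 8.6) in frame 2 and (7.3, 4.9) in frame 3.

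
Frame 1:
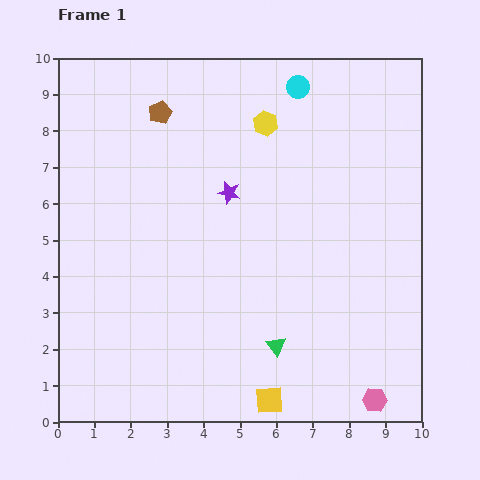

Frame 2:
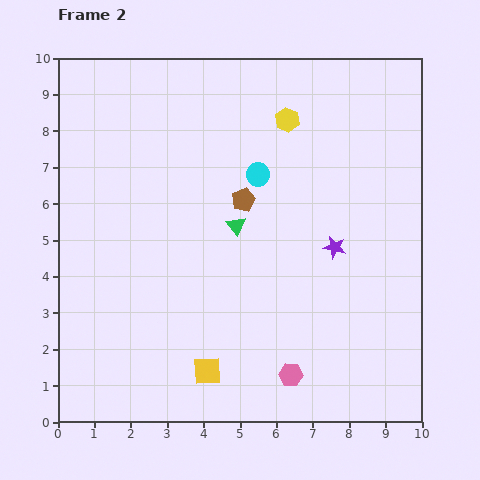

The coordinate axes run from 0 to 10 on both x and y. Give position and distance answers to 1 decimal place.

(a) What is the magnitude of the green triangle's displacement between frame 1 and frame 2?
3.5

The green triangle moved from (6.0, 2.1) to (4.9, 5.4), a distance of √(1.1² + 3.3²) ≈ 3.5.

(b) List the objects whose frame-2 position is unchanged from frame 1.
none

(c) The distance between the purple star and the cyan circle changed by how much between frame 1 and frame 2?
-0.6

Distance in frame 1: 3.5. Distance in frame 2: 2.9.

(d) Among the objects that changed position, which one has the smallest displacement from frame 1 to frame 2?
the yellow hexagon

(moved 0.6)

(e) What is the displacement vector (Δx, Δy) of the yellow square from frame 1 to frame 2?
(-1.7, 0.8)

The yellow square was at (5.8, 0.6) in frame 1 and (4.1, 1.4) in frame 2.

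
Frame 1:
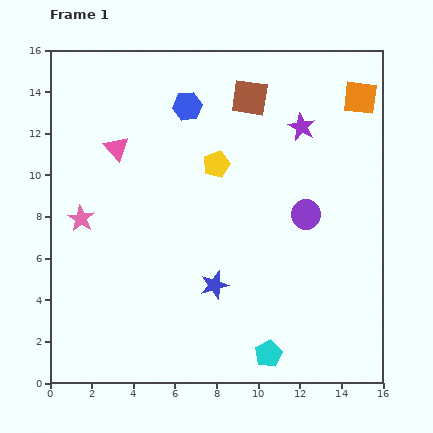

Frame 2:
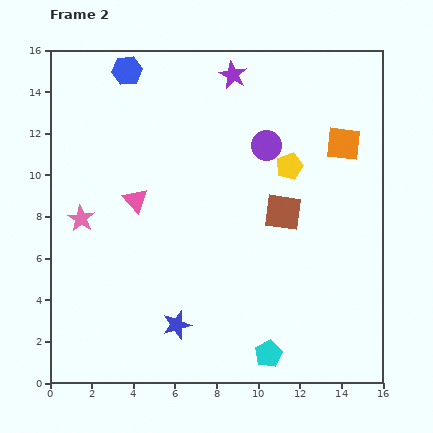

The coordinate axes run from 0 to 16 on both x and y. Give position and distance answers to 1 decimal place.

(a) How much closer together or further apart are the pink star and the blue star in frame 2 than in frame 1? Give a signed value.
-0.3

Distance in frame 1: 7.2. Distance in frame 2: 6.9.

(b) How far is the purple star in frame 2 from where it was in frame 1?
4.1

The purple star moved from (12.1, 12.3) to (8.8, 14.8), a distance of √(3.3² + 2.5²) ≈ 4.1.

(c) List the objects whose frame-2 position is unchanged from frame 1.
the cyan pentagon, the pink star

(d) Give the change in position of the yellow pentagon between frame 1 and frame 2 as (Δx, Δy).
(3.5, -0.1)

The yellow pentagon was at (8.0, 10.5) in frame 1 and (11.5, 10.4) in frame 2.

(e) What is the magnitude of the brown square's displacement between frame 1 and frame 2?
5.7

The brown square moved from (9.6, 13.7) to (11.2, 8.2), a distance of √(1.6² + 5.5²) ≈ 5.7.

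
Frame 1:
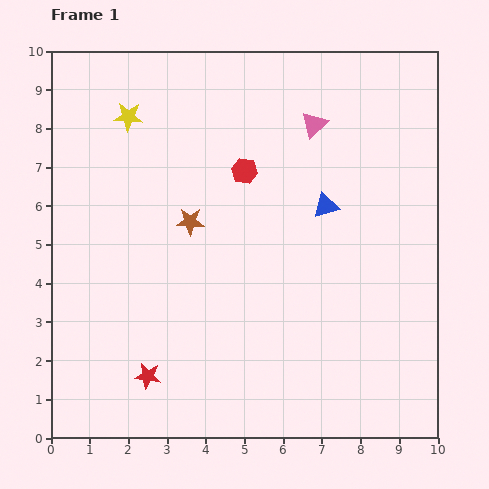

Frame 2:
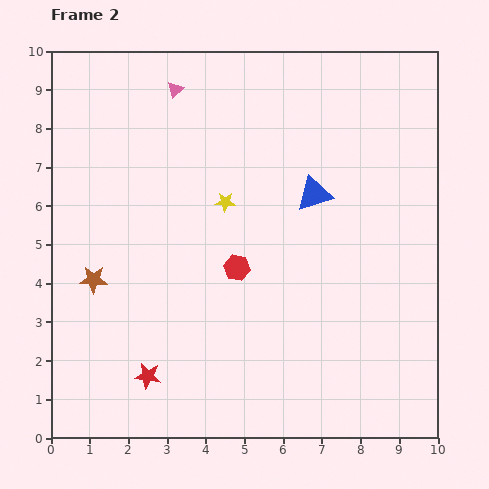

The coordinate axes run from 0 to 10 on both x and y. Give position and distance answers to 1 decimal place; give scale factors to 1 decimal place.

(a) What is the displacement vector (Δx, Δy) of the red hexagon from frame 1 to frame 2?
(-0.2, -2.5)

The red hexagon was at (5.0, 6.9) in frame 1 and (4.8, 4.4) in frame 2.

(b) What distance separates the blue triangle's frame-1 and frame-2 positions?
0.4

The blue triangle moved from (7.1, 6.0) to (6.8, 6.3), a distance of √(0.3² + 0.3²) ≈ 0.4.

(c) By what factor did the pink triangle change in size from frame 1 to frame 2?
0.6×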